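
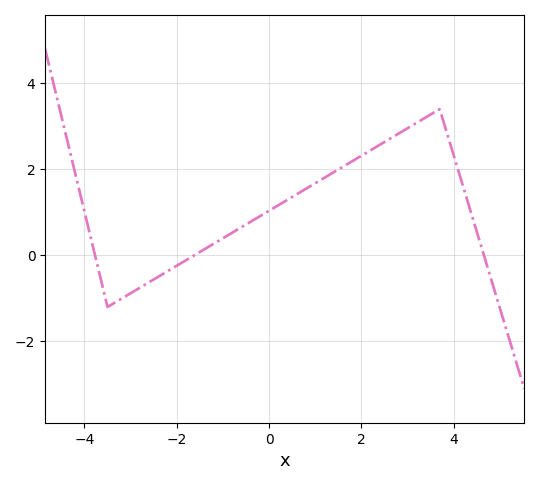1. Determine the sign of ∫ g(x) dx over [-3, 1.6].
positive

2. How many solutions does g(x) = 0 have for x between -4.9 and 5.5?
3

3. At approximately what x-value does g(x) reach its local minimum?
-3.4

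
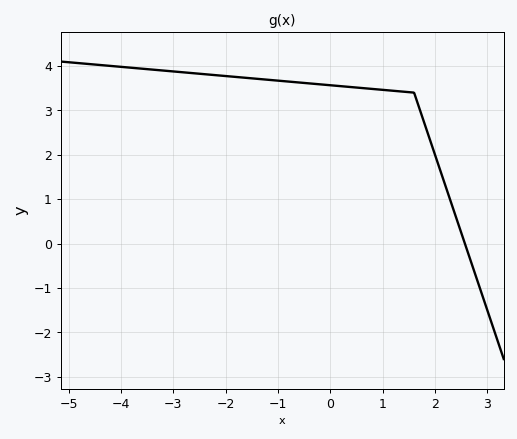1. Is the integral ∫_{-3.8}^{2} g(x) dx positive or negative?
positive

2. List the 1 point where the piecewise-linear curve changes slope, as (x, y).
(1.6, 3.4)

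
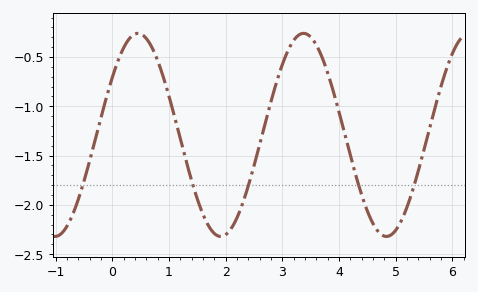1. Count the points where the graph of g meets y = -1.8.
5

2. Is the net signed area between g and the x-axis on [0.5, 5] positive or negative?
negative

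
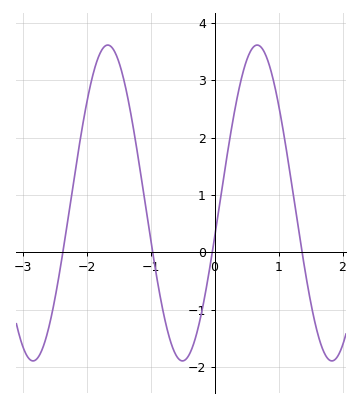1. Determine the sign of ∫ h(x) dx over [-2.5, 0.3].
positive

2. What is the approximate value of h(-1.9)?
3.1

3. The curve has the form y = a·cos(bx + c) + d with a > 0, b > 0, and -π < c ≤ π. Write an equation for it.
y = 2.75cos(2.69x - 1.79) + 0.86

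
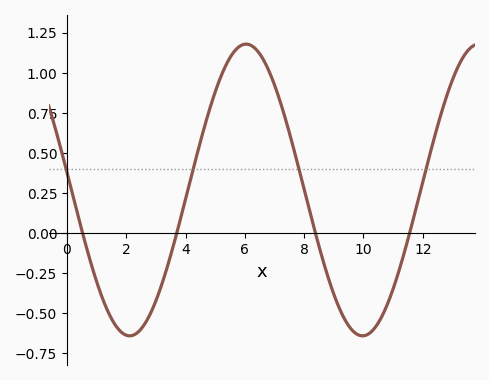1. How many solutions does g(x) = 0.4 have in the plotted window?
4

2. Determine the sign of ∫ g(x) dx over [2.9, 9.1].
positive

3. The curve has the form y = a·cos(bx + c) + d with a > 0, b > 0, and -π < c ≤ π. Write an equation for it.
y = 0.91cos(0.8x + 1.45) + 0.27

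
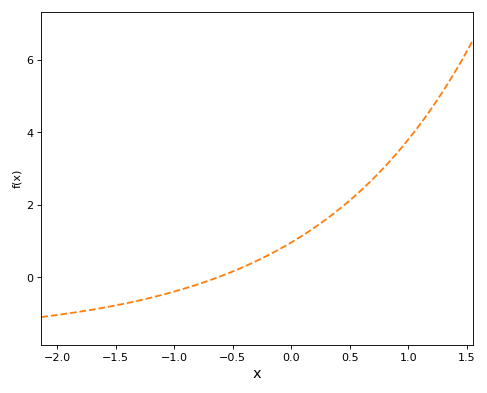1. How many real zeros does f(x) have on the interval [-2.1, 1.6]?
1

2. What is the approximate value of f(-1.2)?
-0.6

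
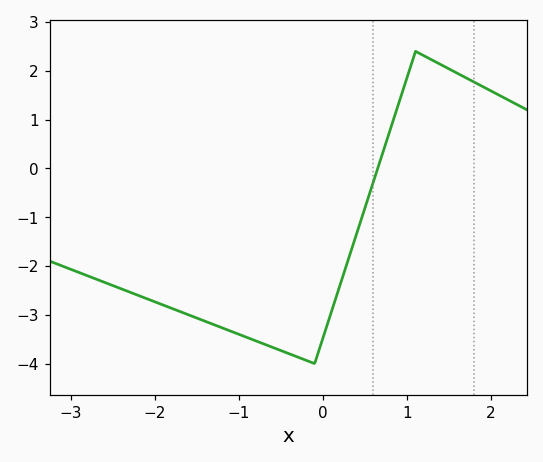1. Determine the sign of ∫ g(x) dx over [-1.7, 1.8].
negative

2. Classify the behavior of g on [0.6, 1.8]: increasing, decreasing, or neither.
neither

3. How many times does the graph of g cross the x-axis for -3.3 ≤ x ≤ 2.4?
1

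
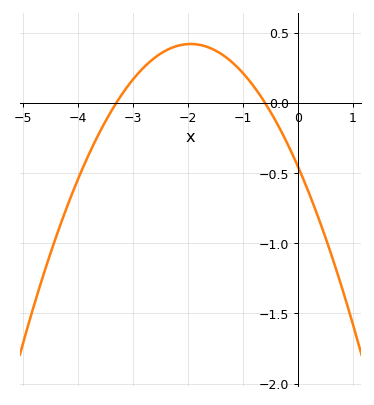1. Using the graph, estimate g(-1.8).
0.414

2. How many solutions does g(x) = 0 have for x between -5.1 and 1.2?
2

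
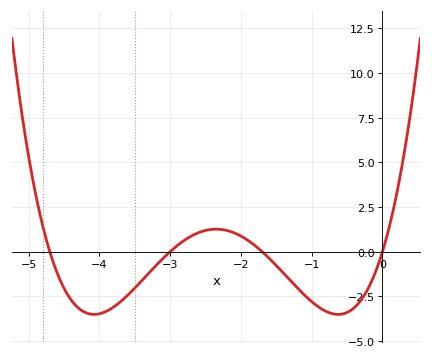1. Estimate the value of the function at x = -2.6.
1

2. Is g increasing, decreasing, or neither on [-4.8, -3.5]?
neither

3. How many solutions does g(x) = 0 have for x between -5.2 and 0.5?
4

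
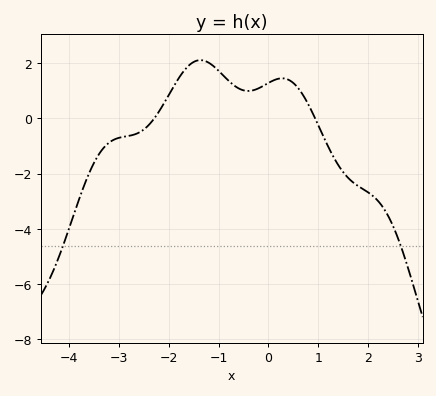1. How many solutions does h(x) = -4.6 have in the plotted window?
2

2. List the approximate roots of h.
-2.29, 0.936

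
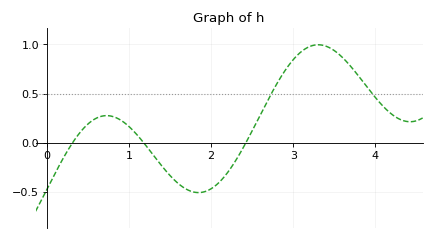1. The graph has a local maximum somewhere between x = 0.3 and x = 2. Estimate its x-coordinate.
0.728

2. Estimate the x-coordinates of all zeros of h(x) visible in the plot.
0.314, 1.18, 2.42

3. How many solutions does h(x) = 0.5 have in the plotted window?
2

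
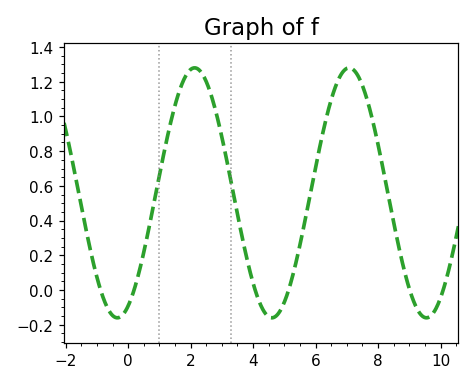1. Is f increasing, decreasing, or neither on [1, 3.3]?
neither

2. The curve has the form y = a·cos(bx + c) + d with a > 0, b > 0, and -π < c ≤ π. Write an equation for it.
y = 0.72cos(1.27x - 2.7) + 0.56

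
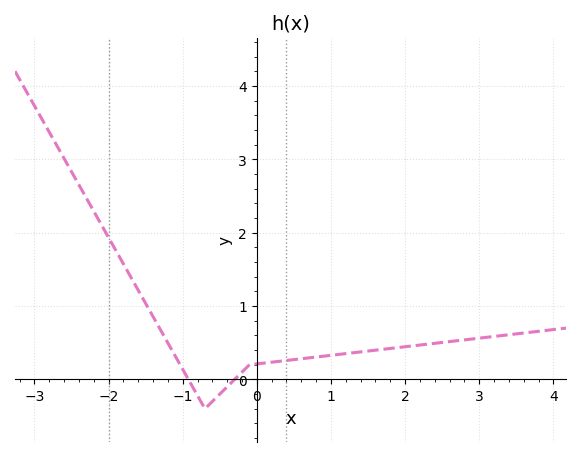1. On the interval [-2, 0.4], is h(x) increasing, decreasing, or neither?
neither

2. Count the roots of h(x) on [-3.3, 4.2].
2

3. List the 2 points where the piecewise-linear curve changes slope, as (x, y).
(-0.7, -0.4); (-0.1, 0.2)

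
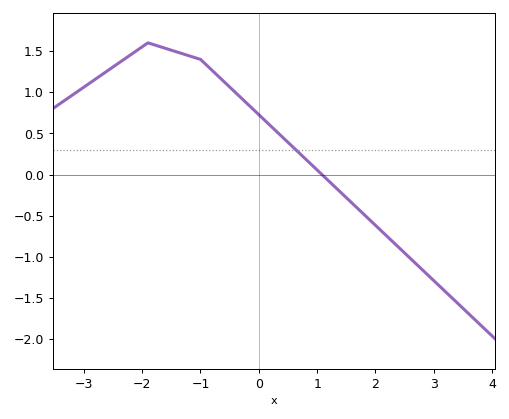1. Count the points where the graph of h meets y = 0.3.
1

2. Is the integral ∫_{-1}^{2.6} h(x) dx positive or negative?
positive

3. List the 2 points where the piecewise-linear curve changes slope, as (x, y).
(-1.9, 1.6); (-1, 1.4)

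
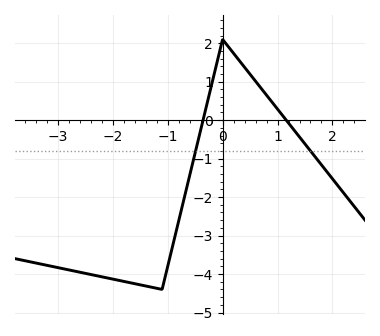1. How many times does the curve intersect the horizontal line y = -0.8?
2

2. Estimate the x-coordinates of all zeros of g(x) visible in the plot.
-0.355, 1.16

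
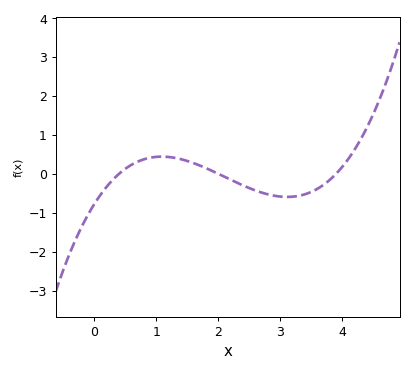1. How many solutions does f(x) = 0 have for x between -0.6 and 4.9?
3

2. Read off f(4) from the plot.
0.18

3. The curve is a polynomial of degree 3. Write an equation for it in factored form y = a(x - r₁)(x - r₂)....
y = 0.25(x - 0.4)(x - 2)(x - 3.9)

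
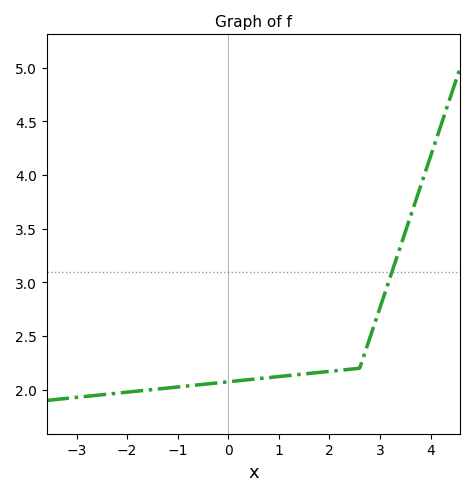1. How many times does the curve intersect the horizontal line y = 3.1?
1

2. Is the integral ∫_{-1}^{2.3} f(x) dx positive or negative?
positive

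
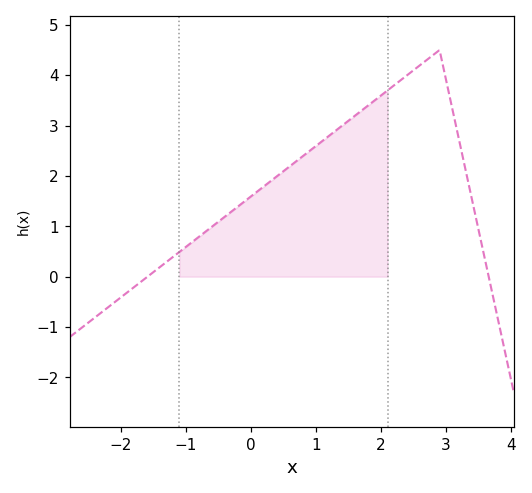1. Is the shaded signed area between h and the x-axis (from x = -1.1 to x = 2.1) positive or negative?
positive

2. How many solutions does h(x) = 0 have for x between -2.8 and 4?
2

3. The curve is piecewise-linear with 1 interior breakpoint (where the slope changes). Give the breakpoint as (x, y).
(2.9, 4.5)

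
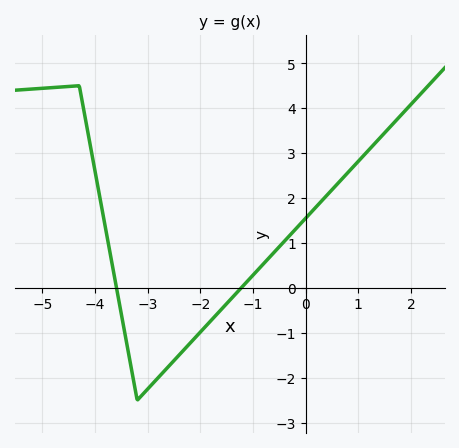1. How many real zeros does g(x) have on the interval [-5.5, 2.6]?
2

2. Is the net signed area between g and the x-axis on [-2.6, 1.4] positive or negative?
positive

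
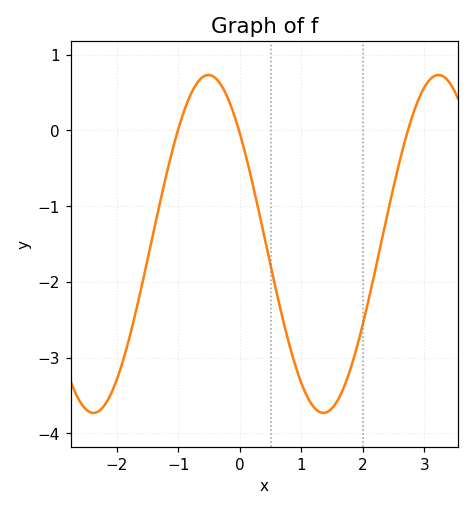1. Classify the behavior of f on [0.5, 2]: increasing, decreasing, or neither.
neither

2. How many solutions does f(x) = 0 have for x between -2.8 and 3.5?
3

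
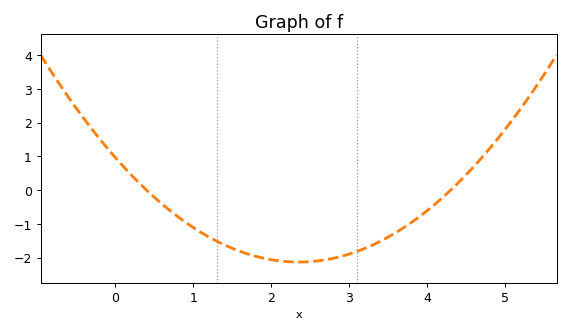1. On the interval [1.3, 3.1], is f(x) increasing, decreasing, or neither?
neither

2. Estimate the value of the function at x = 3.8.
-1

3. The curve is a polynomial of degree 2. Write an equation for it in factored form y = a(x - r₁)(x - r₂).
y = 0.56(x - 0.4)(x - 4.3)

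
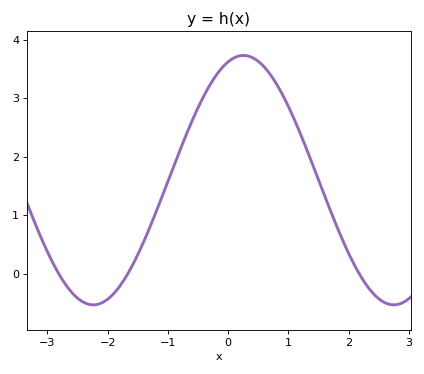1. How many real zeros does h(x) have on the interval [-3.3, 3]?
3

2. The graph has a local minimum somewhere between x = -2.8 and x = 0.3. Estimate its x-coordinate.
-2.2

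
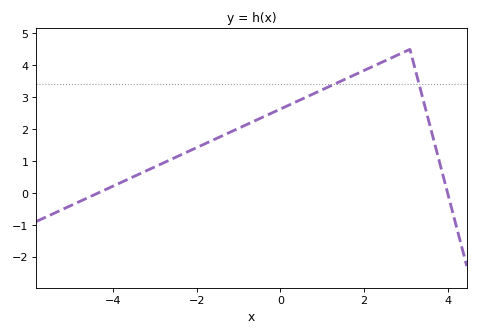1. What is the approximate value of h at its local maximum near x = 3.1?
4.5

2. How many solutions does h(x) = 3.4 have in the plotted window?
2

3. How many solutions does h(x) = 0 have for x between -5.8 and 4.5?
2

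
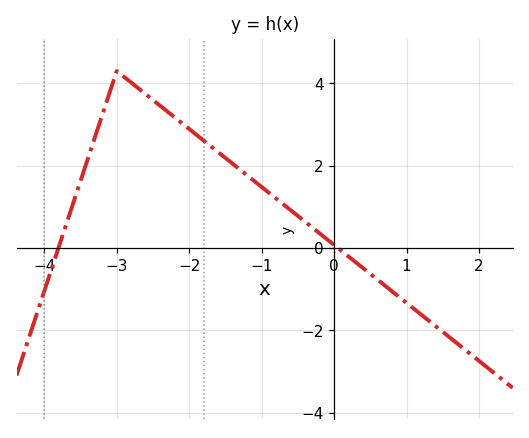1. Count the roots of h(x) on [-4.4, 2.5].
2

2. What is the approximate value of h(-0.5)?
0.776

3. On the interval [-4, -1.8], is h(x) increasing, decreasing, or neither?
neither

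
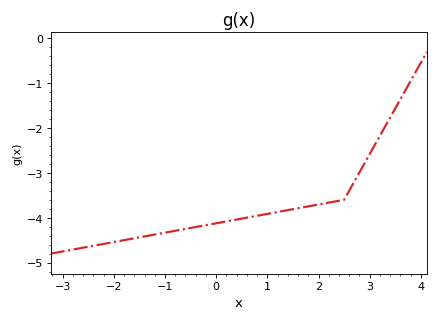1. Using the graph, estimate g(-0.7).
-4.3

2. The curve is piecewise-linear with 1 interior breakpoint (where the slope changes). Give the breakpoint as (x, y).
(2.5, -3.6)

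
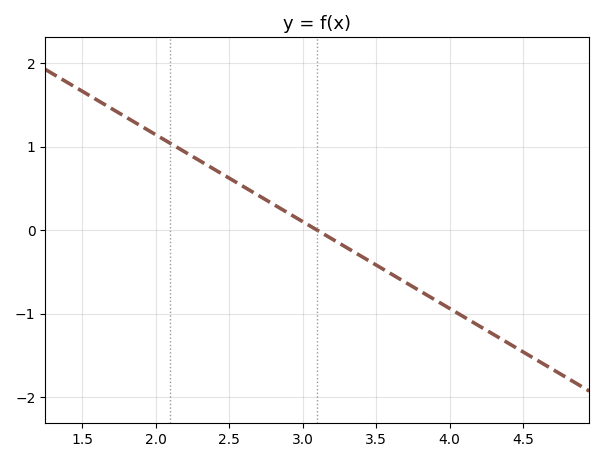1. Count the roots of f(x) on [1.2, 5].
1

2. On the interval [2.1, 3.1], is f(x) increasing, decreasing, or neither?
decreasing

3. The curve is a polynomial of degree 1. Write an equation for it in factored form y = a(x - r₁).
y = -1.04(x - 3.1)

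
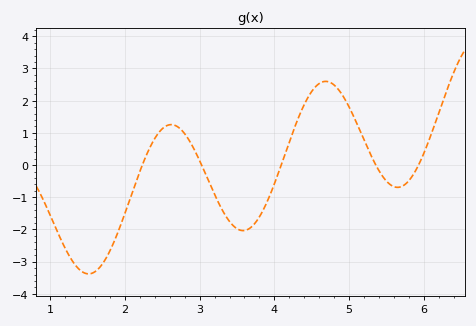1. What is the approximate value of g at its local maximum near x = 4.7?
2.6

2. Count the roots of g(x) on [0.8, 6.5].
5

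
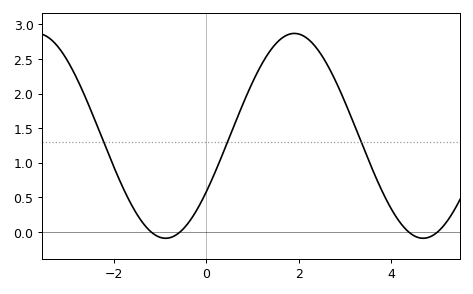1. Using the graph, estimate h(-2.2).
1.3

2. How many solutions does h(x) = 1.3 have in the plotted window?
3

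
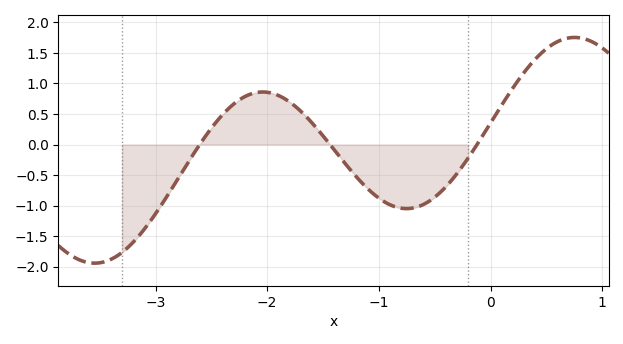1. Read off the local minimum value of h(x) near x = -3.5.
-1.94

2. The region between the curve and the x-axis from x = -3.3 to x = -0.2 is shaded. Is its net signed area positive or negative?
negative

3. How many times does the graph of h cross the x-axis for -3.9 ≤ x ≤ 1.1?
3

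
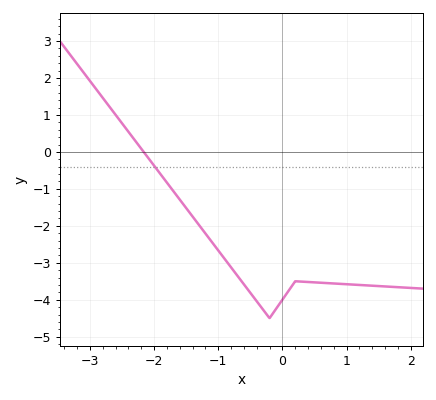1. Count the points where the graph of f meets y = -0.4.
1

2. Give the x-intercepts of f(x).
-2.2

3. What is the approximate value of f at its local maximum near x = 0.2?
-3.5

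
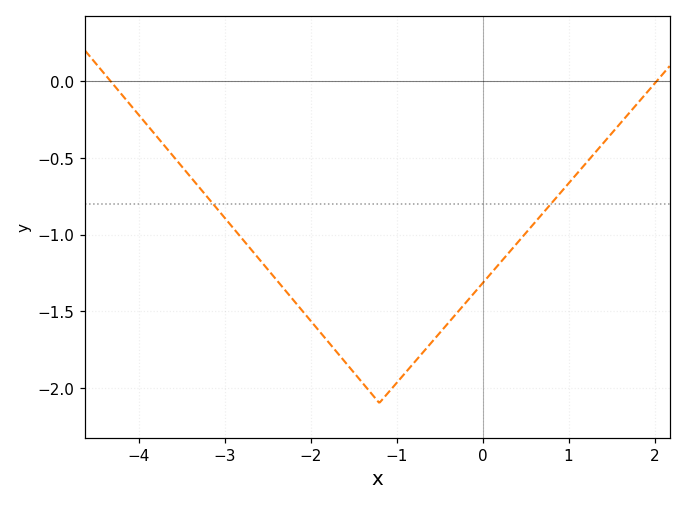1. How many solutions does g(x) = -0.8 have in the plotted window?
2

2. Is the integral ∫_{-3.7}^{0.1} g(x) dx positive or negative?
negative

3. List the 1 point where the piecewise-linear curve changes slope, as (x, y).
(-1.2, -2.1)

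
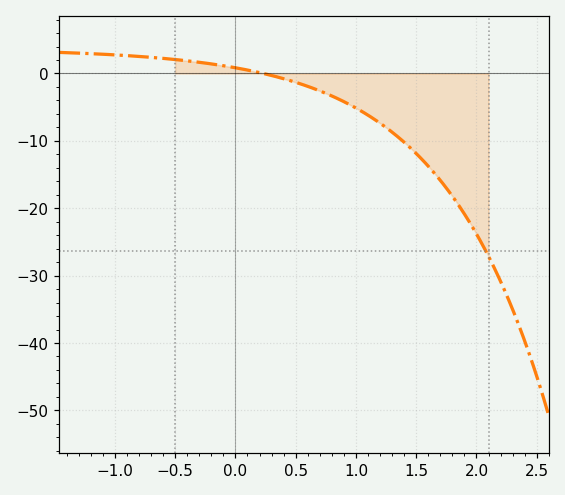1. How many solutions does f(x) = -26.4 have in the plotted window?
1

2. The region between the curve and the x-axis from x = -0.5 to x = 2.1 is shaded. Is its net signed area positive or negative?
negative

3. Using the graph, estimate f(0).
0.85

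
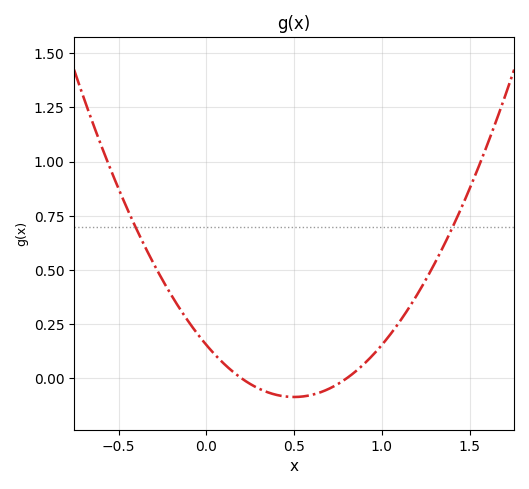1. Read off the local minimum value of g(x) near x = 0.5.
-0.086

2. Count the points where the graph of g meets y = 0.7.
2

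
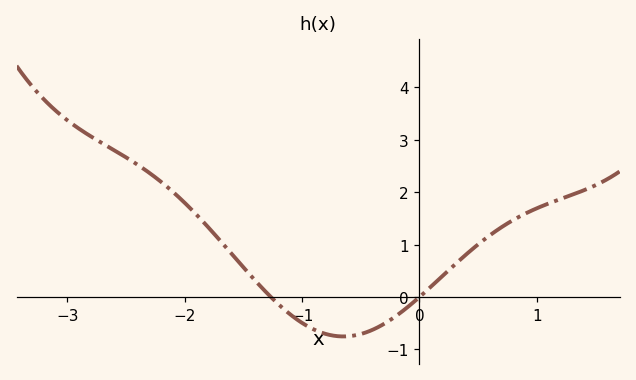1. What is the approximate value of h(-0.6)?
-0.746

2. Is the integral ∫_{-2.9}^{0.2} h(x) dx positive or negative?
positive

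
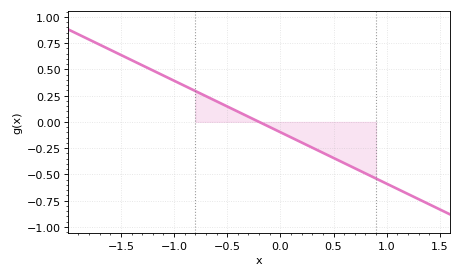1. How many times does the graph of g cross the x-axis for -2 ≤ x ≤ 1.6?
1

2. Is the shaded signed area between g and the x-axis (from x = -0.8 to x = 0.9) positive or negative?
negative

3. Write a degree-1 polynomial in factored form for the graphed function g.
y = -0.49(x + 0.2)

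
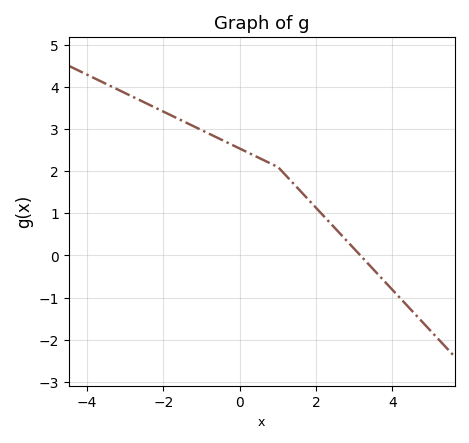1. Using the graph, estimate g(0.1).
2.5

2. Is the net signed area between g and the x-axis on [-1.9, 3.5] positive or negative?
positive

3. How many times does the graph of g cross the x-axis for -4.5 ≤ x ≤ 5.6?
1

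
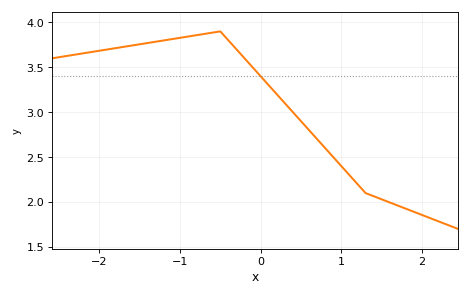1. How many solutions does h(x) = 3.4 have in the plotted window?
1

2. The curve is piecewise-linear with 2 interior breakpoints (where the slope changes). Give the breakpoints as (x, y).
(-0.5, 3.9); (1.3, 2.1)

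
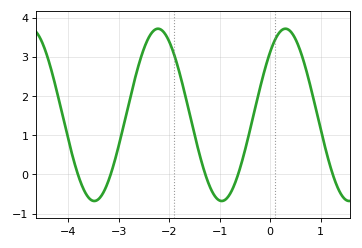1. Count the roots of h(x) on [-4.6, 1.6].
5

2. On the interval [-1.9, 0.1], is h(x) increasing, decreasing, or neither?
neither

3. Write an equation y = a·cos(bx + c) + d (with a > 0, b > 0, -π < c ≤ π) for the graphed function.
y = 2.2cos(2.49x - 0.75) + 1.52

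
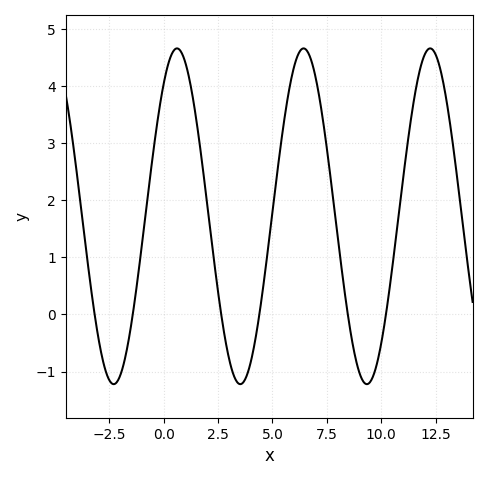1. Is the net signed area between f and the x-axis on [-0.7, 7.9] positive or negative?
positive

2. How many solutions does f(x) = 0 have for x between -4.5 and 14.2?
6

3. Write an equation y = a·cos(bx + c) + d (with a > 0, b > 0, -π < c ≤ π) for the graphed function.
y = 2.94cos(1.08x - 0.662) + 1.72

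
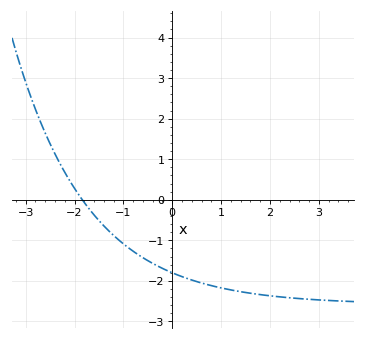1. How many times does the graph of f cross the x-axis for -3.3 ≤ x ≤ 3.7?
1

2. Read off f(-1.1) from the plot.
-1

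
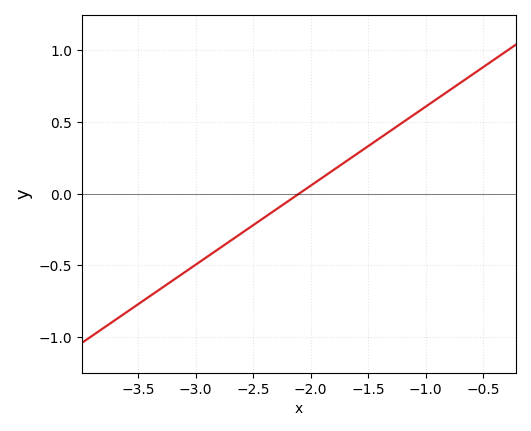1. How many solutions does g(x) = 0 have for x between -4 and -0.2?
1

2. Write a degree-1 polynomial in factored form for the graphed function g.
y = 0.55(x + 2.1)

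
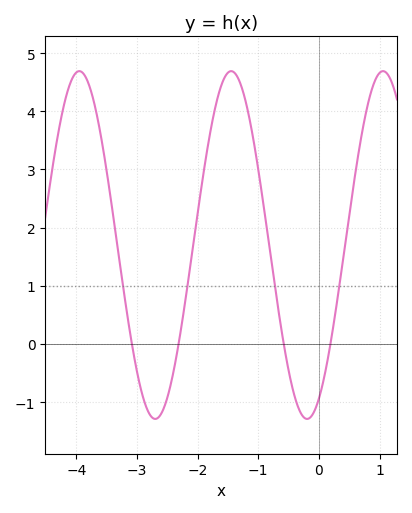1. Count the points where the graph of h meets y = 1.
4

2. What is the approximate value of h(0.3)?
0.7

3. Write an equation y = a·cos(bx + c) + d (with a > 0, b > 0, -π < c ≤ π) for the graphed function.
y = 2.99cos(2.5x - 2.7) + 1.7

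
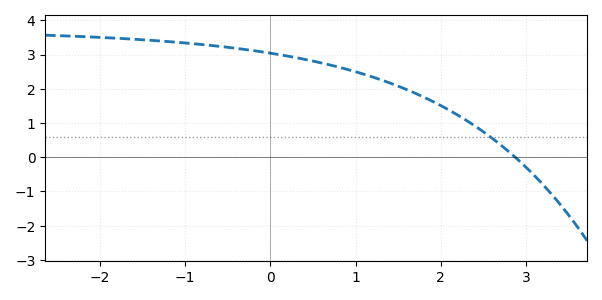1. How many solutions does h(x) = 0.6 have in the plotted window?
1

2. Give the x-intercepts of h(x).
2.87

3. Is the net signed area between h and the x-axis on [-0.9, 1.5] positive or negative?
positive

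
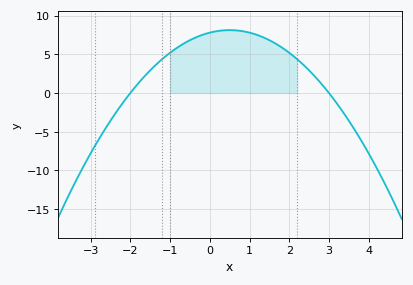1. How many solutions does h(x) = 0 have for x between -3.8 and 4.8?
2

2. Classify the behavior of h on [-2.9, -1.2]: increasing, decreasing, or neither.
increasing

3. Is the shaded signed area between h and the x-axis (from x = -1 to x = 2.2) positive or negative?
positive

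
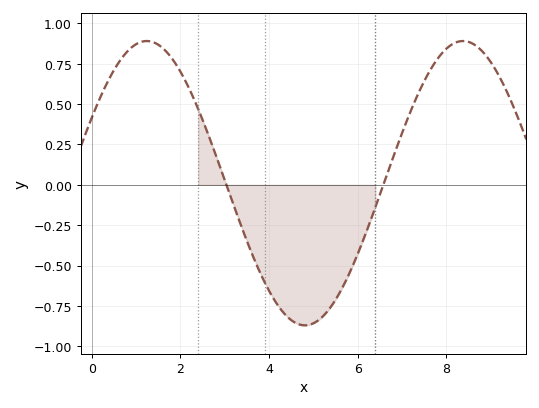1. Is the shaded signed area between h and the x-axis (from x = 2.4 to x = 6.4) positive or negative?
negative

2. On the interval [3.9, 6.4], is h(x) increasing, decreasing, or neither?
neither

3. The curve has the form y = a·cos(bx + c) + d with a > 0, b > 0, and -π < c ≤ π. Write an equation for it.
y = 0.88cos(0.88x - 1.1) + 0.01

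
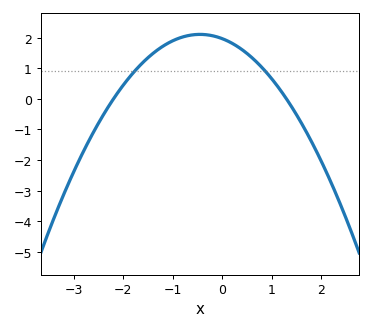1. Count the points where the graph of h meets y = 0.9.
2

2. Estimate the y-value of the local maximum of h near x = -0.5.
2.1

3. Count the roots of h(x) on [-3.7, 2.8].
2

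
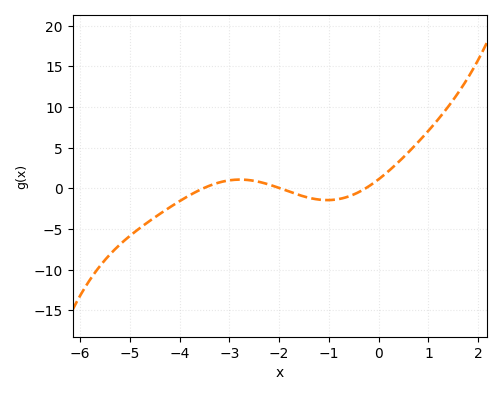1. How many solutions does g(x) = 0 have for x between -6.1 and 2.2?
3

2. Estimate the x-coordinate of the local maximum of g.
-2.79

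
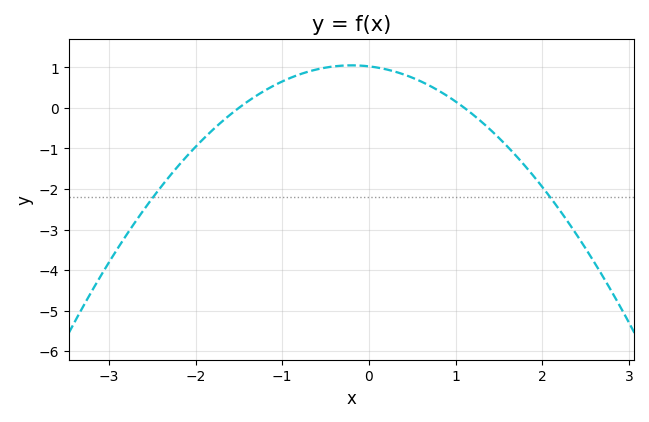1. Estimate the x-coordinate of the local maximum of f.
-0.2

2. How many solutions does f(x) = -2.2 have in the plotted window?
2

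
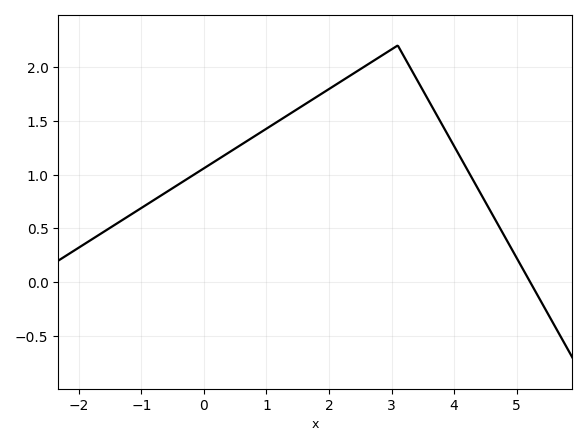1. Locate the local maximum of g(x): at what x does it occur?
3.1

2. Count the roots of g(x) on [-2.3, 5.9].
1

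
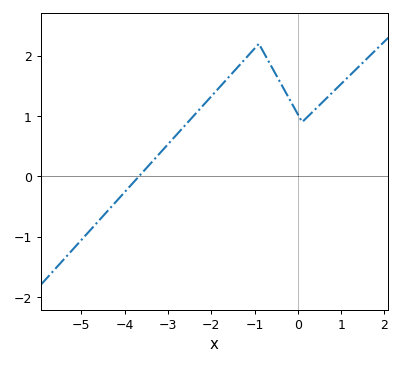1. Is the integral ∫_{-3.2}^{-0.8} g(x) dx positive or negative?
positive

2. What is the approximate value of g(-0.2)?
1.3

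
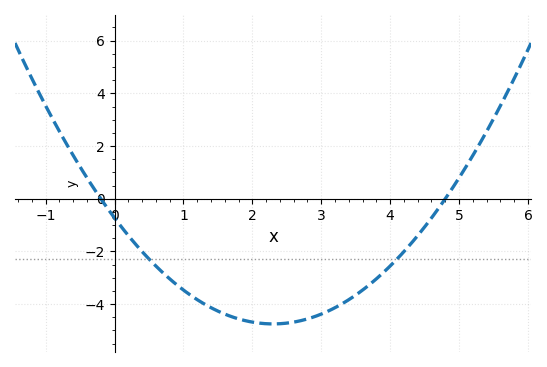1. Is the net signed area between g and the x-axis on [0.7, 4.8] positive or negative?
negative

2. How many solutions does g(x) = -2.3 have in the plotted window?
2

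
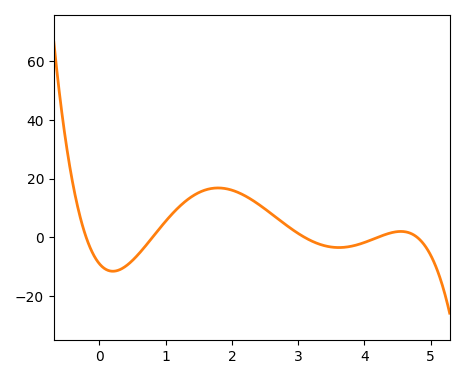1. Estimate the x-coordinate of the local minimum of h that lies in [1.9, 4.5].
3.6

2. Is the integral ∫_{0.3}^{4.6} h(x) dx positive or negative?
positive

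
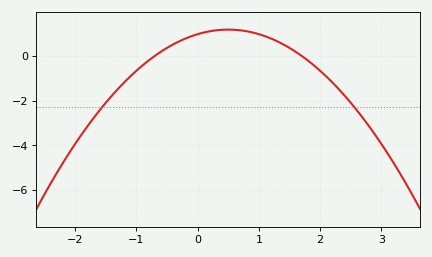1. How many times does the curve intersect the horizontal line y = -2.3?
2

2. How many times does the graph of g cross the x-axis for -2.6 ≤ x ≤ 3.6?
2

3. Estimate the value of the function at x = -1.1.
-0.918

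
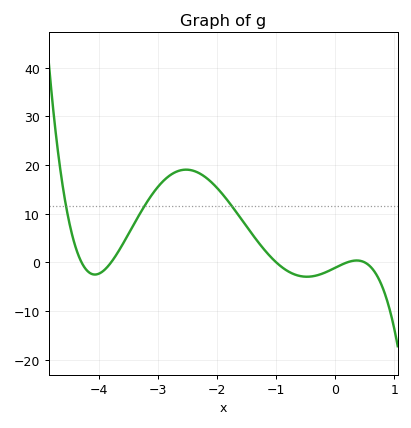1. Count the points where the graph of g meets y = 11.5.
3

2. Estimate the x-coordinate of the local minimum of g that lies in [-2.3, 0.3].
-0.48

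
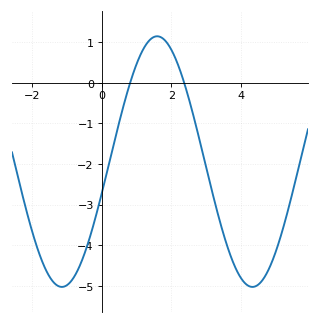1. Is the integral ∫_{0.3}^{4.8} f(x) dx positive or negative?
negative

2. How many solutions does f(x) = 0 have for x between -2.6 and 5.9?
2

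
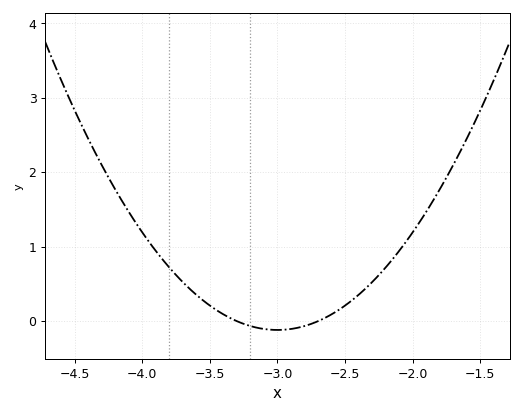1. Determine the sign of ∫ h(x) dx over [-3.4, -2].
positive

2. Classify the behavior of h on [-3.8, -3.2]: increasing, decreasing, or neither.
decreasing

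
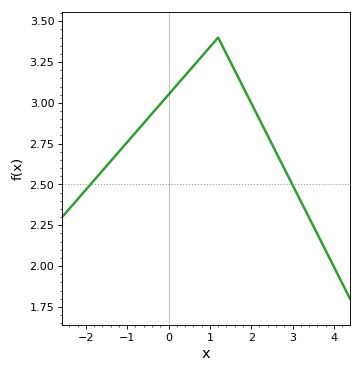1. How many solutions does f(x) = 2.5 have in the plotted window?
2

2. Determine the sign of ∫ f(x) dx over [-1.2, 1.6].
positive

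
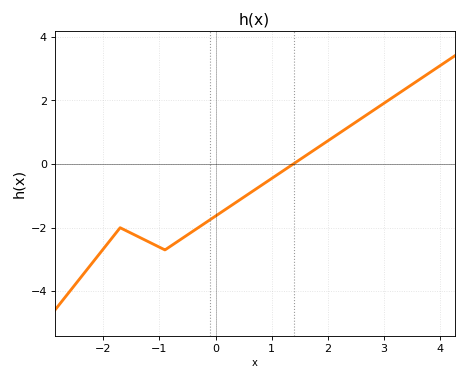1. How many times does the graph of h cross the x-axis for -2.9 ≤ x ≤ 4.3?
1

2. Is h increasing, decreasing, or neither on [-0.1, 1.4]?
increasing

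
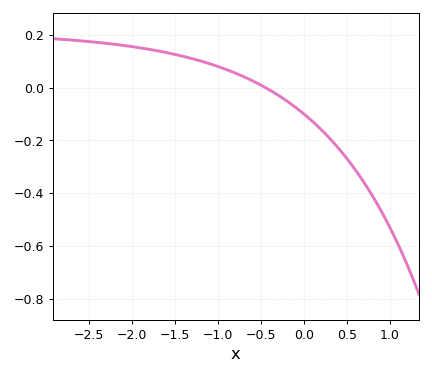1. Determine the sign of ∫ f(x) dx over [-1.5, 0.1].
positive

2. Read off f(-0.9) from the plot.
0.068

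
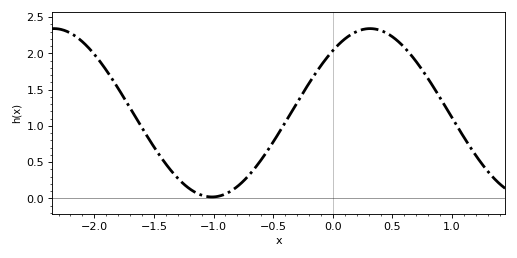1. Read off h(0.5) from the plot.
2.23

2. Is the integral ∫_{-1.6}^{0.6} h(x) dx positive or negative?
positive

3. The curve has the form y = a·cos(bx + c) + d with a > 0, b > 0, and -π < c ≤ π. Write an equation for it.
y = 1.16cos(2.37x - 0.74) + 1.18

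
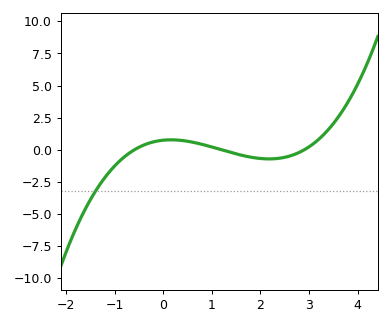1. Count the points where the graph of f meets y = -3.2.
1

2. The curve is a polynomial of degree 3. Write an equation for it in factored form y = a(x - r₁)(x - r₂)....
y = 0.36(x + 0.6)(x - 1.2)(x - 2.9)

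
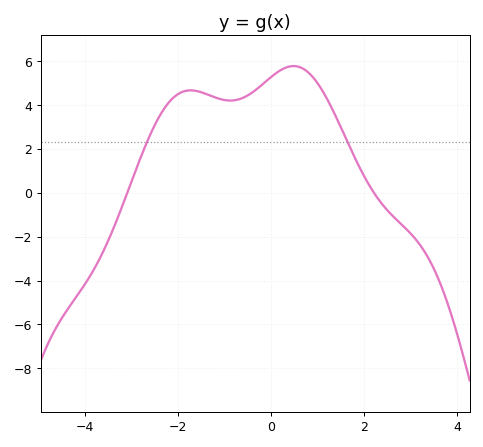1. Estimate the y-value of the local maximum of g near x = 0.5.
5.78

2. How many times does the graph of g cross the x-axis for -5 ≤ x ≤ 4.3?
2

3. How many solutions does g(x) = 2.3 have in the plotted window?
2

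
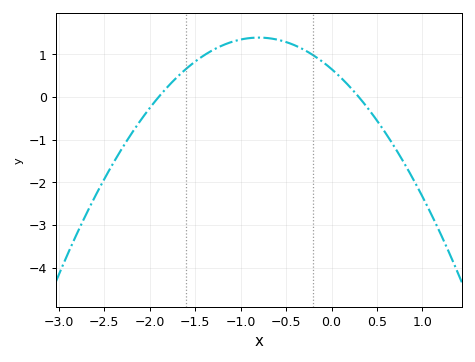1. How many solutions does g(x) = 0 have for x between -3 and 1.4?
2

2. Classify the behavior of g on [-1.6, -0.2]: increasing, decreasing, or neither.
neither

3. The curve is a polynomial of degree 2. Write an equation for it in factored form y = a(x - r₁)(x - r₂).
y = -1.15(x + 1.9)(x - 0.3)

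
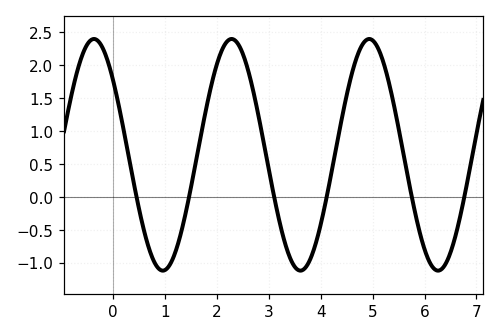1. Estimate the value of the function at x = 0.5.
-0.181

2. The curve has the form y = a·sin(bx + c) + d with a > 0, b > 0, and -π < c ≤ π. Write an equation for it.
y = 1.76sin(2.37x + 2.44) + 0.64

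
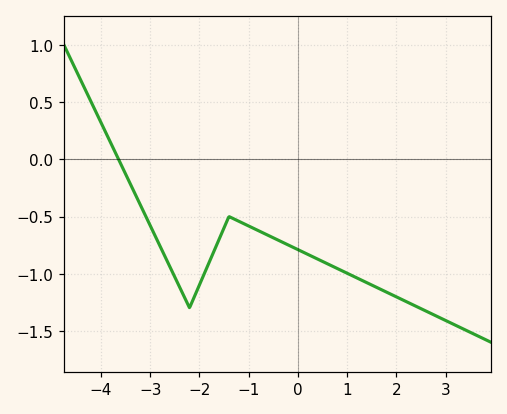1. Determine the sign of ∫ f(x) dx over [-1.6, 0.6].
negative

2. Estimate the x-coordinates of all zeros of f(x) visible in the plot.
-3.64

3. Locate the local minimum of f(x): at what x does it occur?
-2.2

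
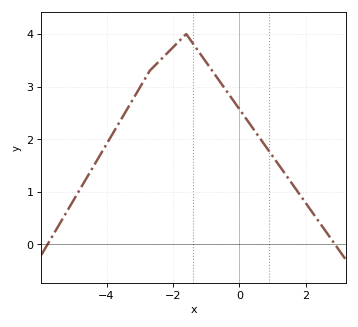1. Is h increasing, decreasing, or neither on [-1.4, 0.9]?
decreasing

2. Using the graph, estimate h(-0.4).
2.9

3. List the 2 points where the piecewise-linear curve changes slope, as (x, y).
(-2.7, 3.3); (-1.6, 4)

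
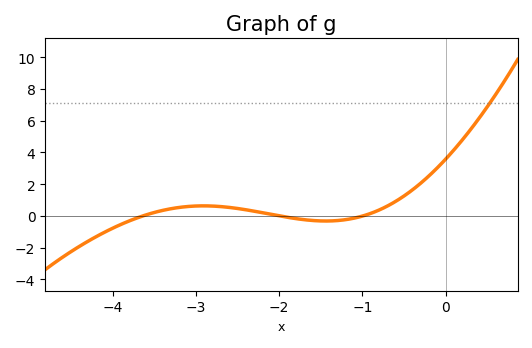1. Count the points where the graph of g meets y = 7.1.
1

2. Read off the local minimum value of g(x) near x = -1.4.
-0.4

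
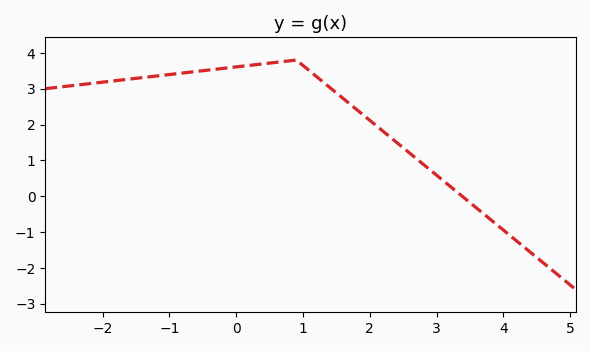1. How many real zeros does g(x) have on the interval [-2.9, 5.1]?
1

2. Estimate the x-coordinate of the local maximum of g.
0.8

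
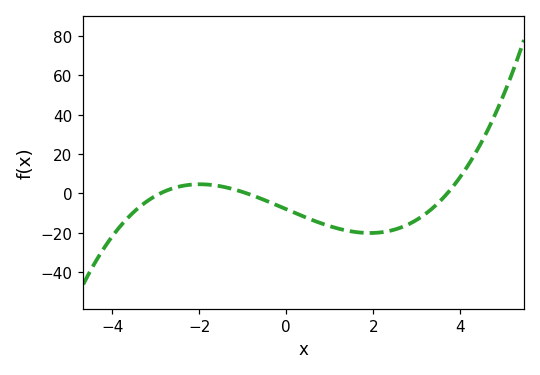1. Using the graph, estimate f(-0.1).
-7.06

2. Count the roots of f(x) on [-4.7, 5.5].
3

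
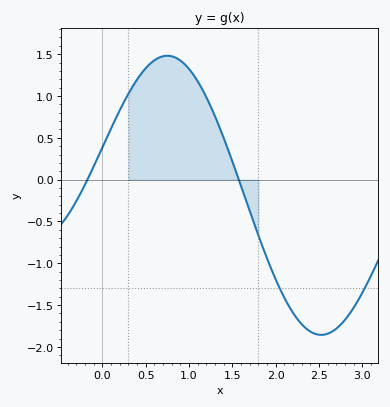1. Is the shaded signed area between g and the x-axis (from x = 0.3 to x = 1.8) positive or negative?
positive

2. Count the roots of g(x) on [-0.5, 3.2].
2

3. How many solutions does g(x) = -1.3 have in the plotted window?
2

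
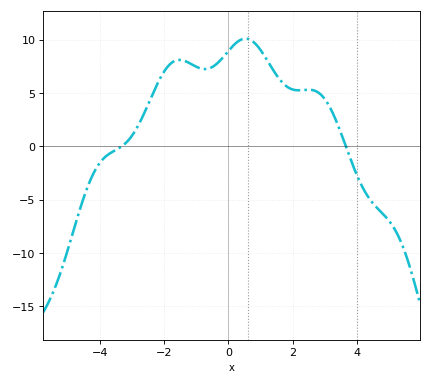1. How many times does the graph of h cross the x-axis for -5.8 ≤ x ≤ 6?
2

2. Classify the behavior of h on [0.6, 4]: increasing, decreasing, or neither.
neither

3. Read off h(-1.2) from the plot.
8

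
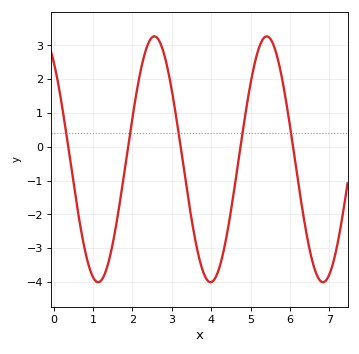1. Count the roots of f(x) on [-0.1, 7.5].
5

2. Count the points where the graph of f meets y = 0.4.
5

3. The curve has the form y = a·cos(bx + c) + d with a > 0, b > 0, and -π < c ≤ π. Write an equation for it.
y = 3.64cos(2.2x + 0.66) - 0.37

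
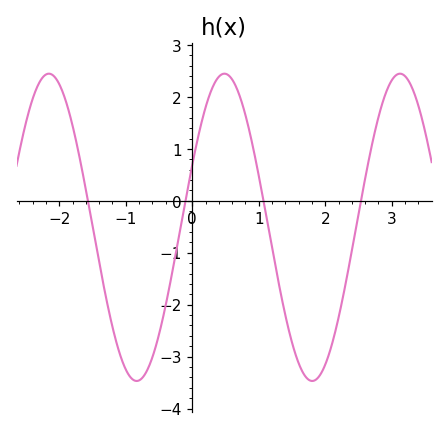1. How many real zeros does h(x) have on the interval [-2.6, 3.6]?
4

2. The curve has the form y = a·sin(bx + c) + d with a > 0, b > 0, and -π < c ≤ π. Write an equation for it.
y = 2.96sin(2.38x + 0.42) - 0.51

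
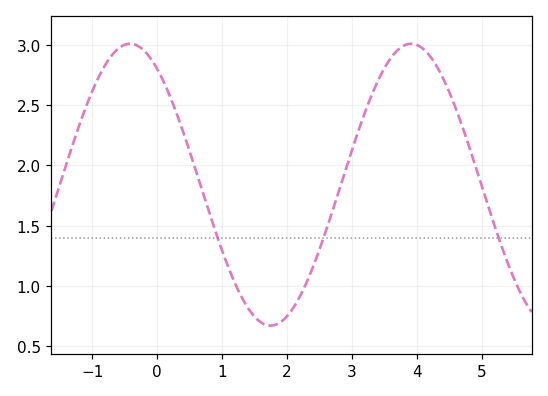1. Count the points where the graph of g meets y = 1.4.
3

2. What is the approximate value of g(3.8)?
2.99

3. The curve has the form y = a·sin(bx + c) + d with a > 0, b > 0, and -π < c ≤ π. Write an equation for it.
y = 1.17sin(1.45x + 2.18) + 1.84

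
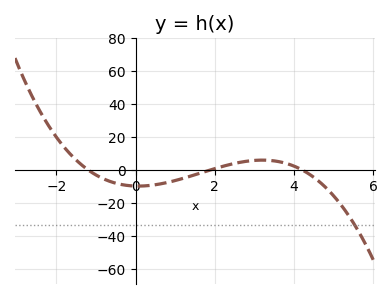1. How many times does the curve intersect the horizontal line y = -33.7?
1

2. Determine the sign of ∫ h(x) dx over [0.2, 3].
negative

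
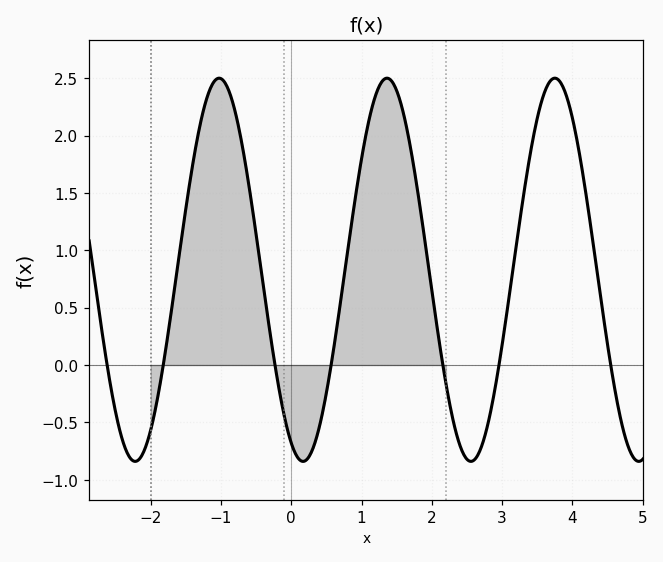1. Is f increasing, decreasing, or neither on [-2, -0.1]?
neither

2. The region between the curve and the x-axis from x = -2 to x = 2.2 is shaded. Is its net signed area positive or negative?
positive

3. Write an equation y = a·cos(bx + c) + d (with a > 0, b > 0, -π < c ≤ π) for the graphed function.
y = 1.67cos(2.63x + 2.7) + 0.83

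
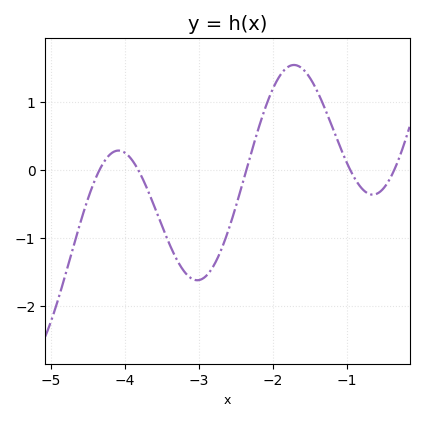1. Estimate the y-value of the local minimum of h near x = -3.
-1.62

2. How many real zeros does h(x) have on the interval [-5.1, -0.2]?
5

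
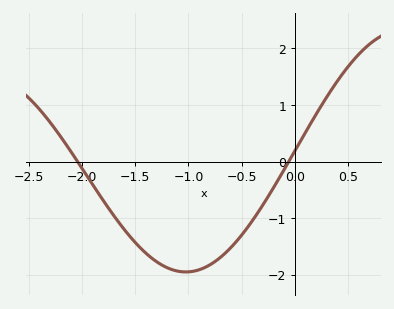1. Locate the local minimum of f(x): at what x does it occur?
-1.02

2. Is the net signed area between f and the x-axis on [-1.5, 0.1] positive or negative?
negative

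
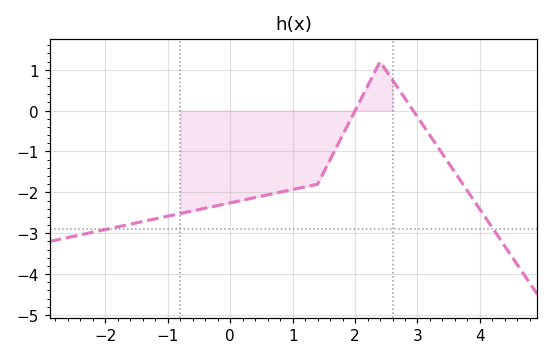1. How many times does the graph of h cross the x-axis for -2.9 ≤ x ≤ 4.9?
2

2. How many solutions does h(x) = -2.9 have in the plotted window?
2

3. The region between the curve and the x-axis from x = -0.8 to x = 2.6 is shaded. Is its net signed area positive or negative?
negative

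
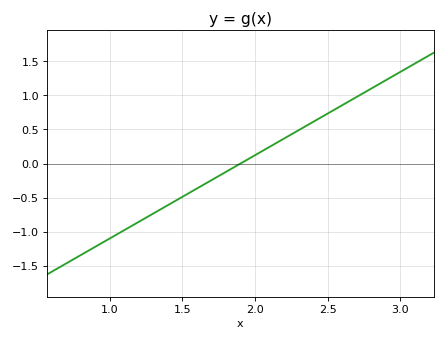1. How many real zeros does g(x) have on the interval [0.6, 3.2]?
1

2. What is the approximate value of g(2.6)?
0.854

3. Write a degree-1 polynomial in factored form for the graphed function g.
y = 1.22(x - 1.9)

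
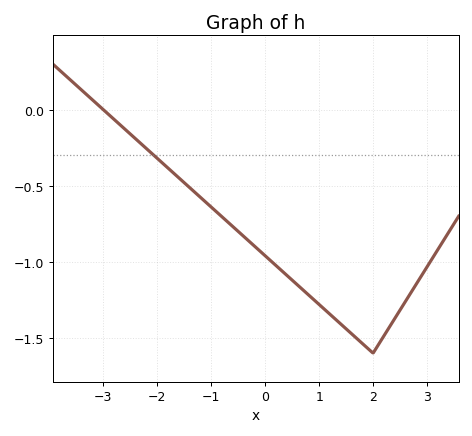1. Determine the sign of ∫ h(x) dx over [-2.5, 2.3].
negative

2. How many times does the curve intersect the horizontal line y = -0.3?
1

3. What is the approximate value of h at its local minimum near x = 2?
-1.6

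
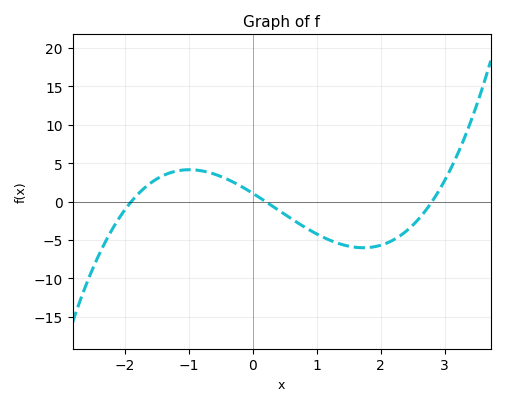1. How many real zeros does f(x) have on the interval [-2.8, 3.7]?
3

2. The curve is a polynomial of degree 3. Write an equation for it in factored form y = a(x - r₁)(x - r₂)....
y = 1.01(x + 1.9)(x - 0.2)(x - 2.8)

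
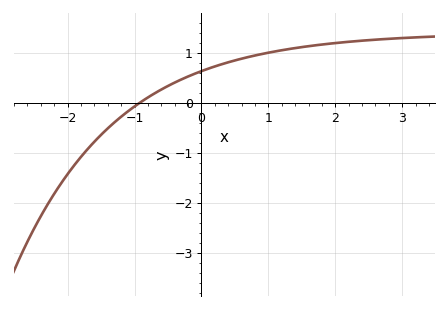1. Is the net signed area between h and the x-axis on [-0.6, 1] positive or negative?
positive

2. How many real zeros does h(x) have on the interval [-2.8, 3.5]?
1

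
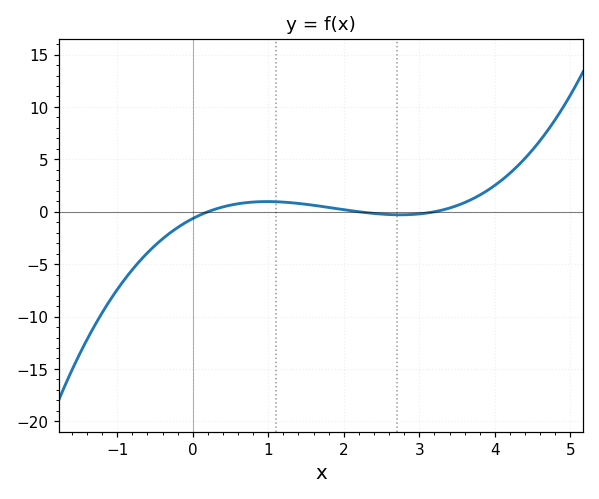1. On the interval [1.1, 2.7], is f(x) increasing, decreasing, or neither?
decreasing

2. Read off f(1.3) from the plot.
0.865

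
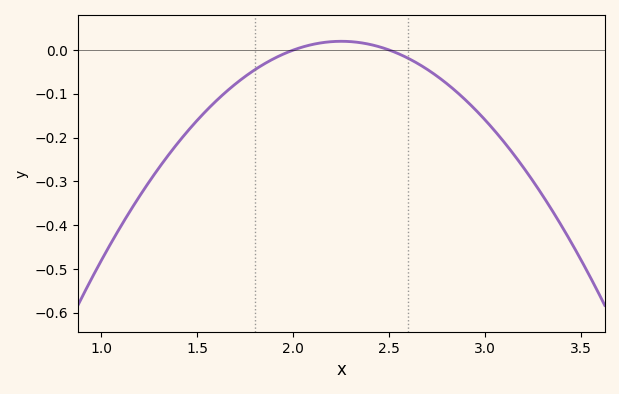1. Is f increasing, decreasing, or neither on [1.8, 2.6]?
neither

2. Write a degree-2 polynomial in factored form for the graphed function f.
y = -0.32(x - 2)(x - 2.5)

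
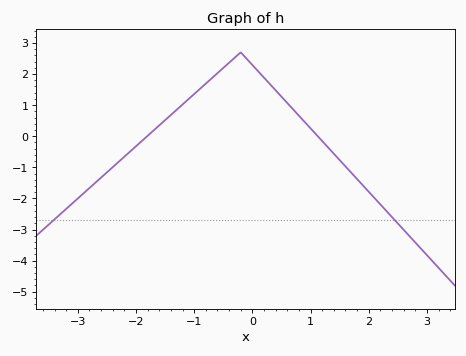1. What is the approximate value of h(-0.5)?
2.2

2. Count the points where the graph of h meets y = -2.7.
2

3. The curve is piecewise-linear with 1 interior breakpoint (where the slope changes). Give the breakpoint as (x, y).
(-0.2, 2.7)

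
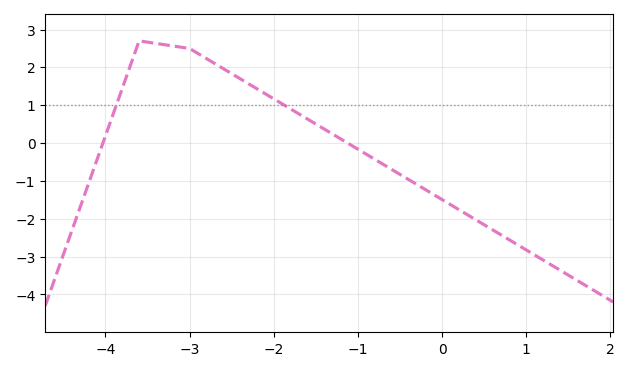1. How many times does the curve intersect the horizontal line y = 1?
2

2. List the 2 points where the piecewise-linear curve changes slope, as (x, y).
(-3.6, 2.7); (-3, 2.5)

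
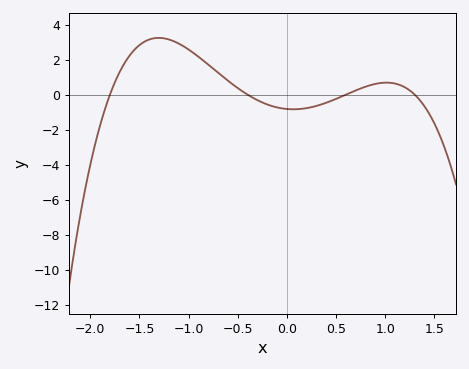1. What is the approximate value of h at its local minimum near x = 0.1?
-0.8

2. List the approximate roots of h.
-1.8, -0.4, 0.6, 1.3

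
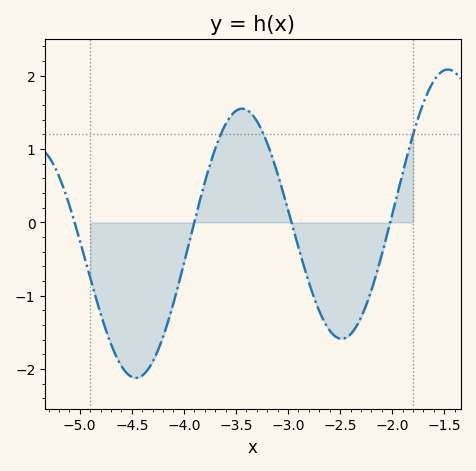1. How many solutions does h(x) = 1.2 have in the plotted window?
3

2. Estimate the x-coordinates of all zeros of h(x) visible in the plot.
-5.05, -3.9, -2.97, -2.02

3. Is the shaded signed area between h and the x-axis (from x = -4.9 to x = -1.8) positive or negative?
negative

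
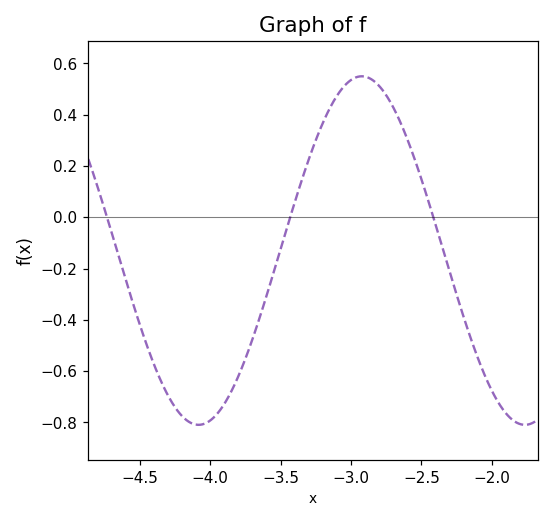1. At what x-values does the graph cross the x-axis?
-4.75, -3.45, -2.4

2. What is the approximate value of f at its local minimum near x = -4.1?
-0.8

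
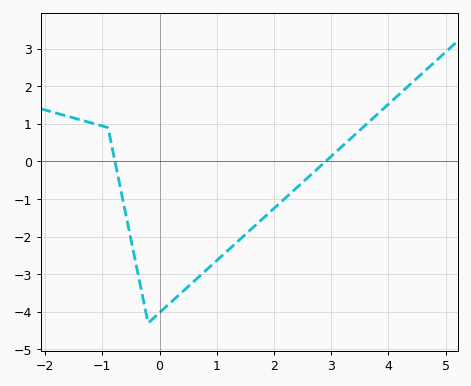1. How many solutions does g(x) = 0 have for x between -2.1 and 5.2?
2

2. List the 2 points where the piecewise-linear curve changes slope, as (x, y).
(-0.9, 0.9); (-0.2, -4.3)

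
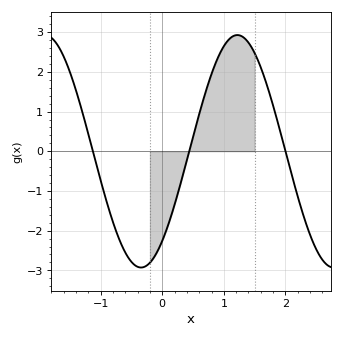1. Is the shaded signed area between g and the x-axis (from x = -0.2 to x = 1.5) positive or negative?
positive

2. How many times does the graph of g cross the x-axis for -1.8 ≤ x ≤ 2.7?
3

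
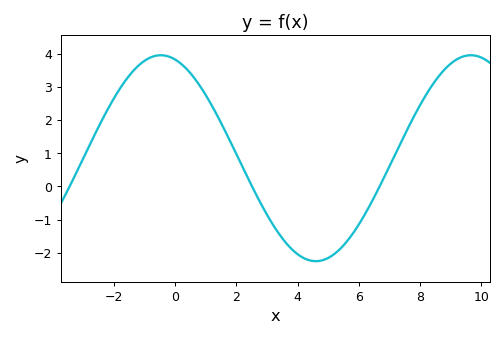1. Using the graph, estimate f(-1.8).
3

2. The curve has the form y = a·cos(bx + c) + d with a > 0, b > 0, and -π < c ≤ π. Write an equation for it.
y = 3.1cos(0.62x + 0.29) + 0.85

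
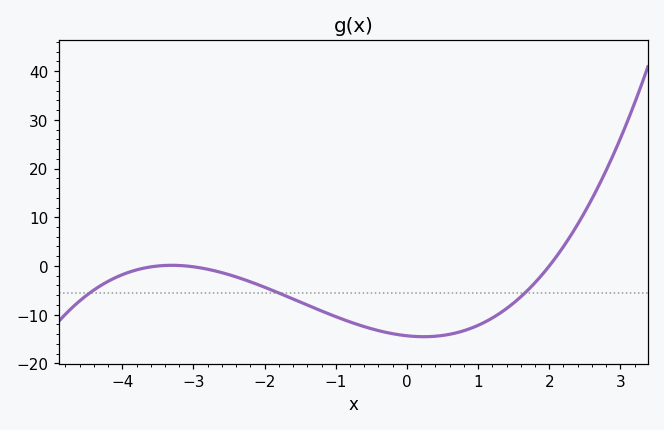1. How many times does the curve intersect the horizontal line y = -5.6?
3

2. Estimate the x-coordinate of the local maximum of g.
-3.3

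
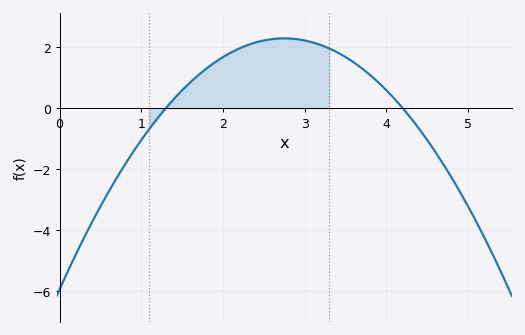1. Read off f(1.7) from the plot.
1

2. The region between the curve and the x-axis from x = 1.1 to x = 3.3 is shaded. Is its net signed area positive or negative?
positive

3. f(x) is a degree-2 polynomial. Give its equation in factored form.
y = -1.09(x - 1.3)(x - 4.2)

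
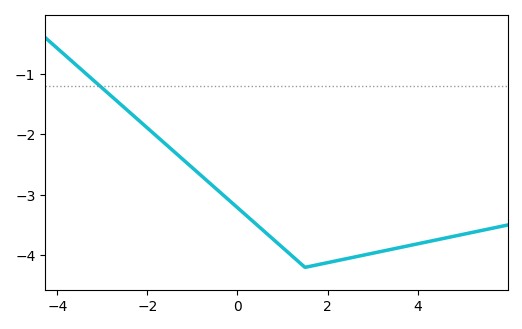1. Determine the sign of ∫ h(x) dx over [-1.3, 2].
negative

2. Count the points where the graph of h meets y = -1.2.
1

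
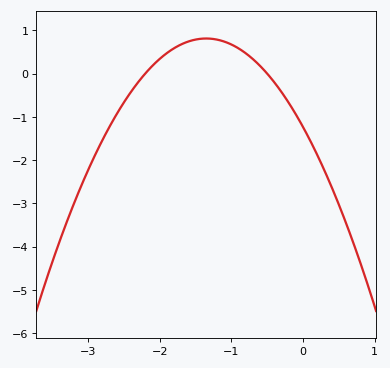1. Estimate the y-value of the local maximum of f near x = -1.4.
0.8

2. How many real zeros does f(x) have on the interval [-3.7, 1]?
2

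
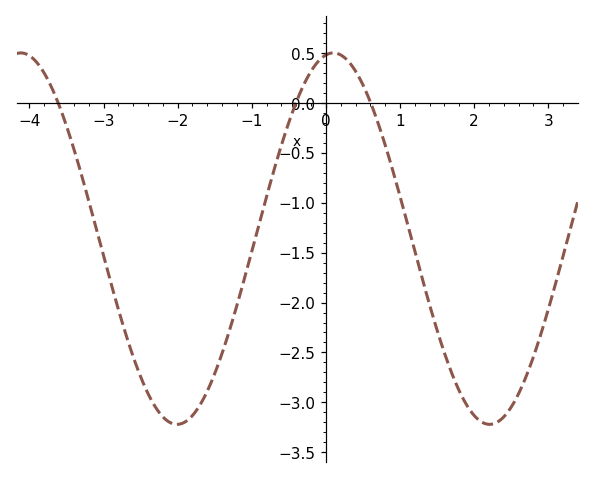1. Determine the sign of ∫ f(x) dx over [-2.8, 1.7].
negative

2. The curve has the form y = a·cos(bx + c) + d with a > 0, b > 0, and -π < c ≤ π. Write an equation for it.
y = 1.86cos(1.5x - 0.15) - 1.36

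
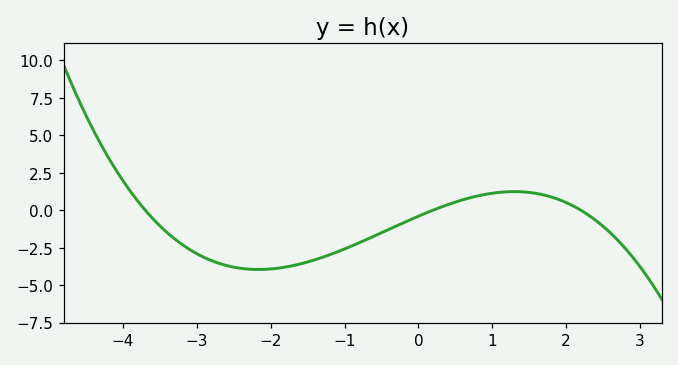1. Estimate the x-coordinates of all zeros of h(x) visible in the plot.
-3.6, 0.2, 2.2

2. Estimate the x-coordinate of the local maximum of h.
1.2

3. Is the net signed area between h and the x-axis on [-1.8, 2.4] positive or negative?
negative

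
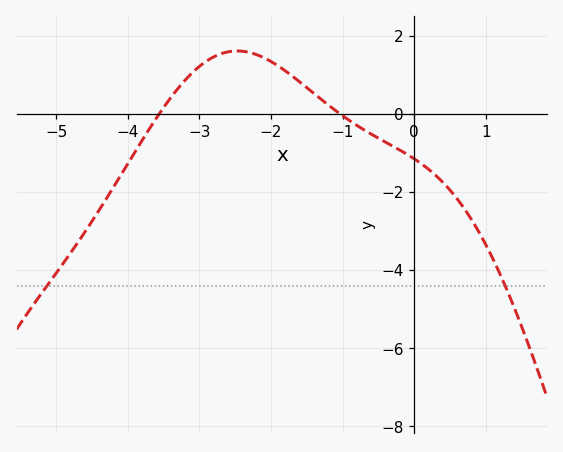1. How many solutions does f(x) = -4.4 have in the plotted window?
2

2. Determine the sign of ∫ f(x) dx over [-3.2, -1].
positive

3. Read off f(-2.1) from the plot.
1.4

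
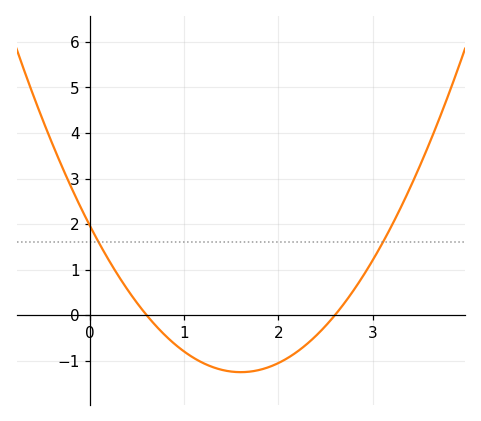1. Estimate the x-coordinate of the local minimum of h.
1.6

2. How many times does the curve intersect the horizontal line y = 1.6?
2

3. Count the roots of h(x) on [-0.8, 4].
2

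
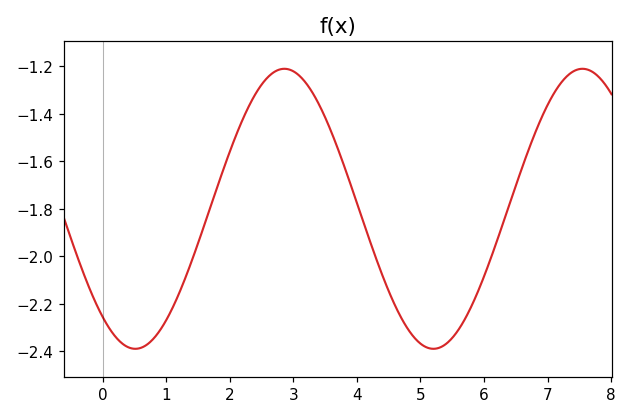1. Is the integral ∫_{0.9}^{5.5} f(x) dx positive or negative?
negative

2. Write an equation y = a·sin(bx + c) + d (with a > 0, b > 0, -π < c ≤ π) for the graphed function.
y = 0.59sin(1.34x - 2.26) - 1.8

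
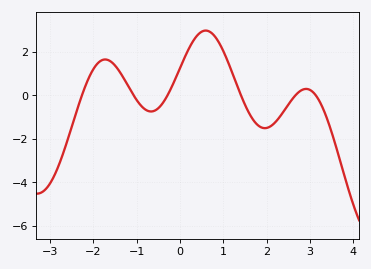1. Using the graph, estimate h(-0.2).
0.348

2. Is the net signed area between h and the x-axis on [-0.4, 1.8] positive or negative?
positive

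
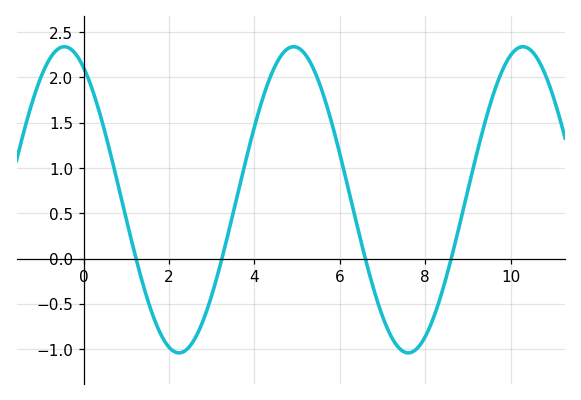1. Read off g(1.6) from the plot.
-0.598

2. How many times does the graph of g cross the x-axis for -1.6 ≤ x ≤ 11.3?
4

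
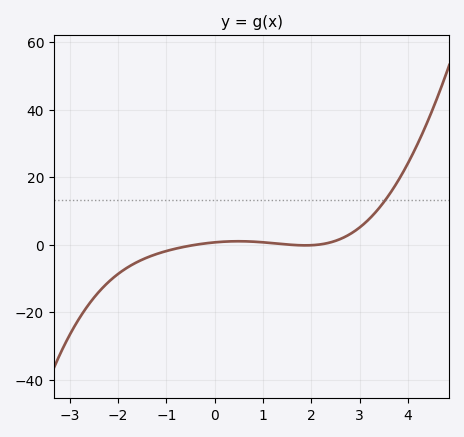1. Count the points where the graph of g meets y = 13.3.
1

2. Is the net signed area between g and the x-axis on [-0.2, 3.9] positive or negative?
positive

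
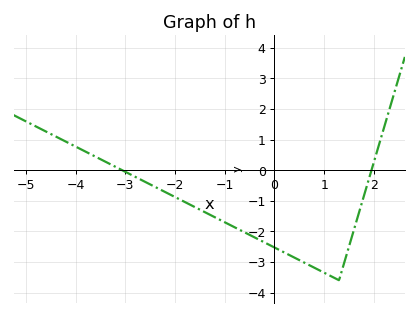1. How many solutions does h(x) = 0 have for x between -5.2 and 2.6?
2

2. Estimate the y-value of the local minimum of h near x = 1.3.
-3.6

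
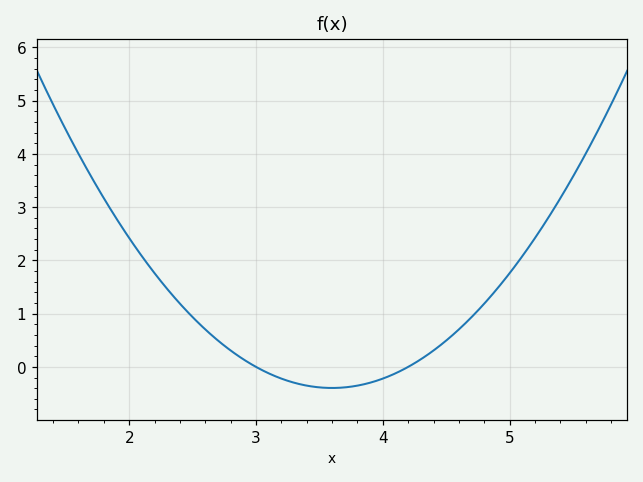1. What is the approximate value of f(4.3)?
0.1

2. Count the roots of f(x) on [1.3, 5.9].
2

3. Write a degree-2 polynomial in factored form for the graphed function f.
y = 1.1(x - 3)(x - 4.2)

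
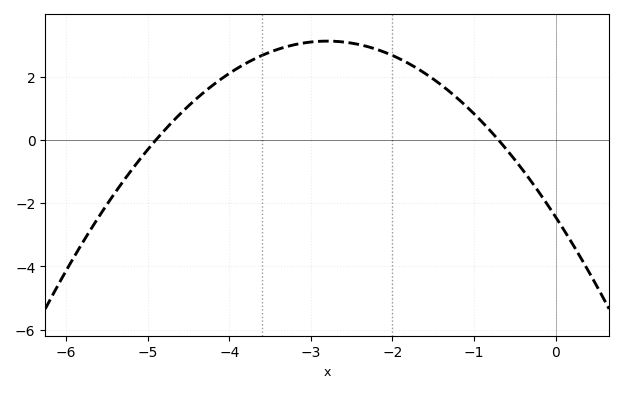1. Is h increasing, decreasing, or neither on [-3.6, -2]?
neither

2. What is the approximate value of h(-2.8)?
3.2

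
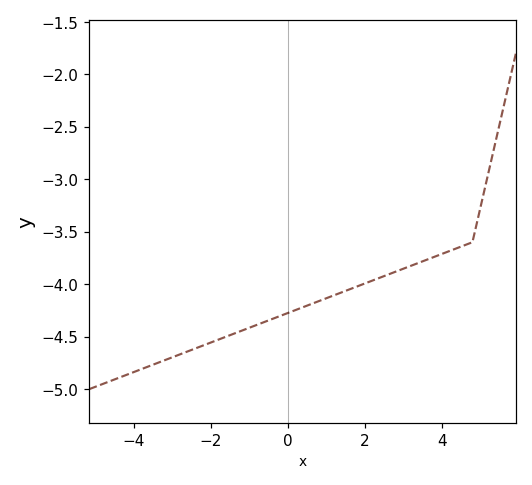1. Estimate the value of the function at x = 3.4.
-3.8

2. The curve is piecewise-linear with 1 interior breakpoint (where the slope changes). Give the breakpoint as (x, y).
(4.8, -3.6)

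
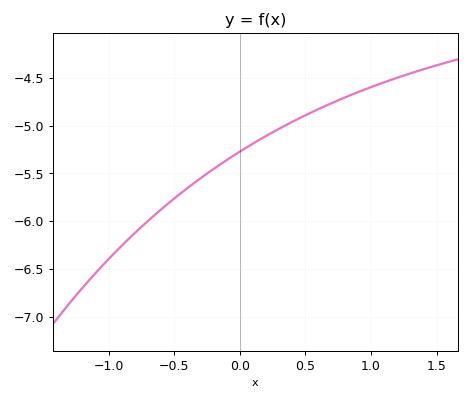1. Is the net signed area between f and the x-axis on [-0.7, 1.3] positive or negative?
negative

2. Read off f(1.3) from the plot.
-4.45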